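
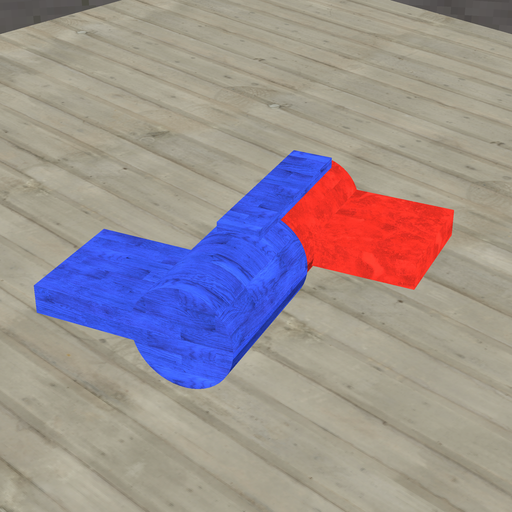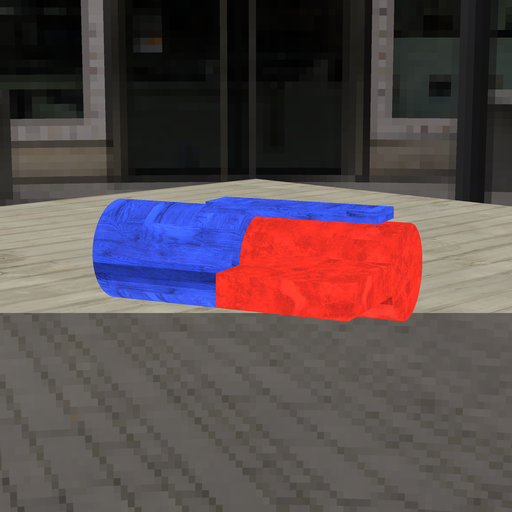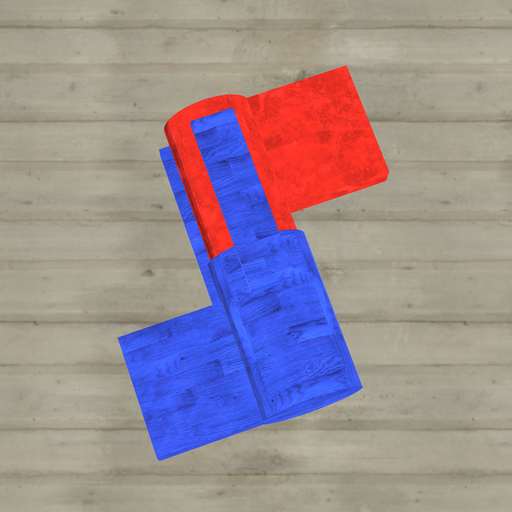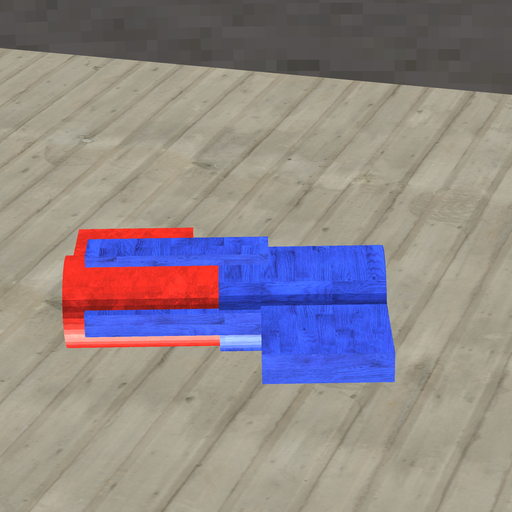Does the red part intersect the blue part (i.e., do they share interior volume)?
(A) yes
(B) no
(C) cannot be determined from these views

(A) yes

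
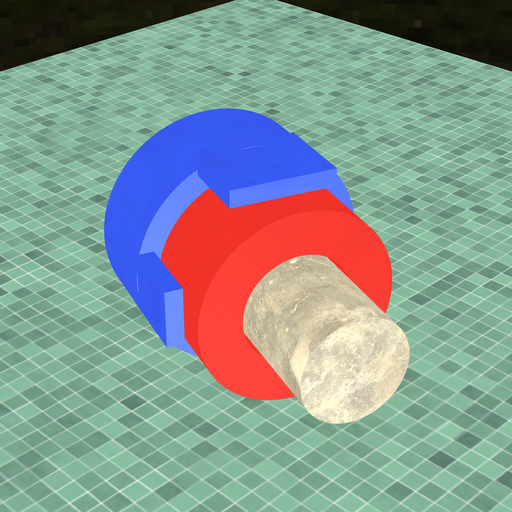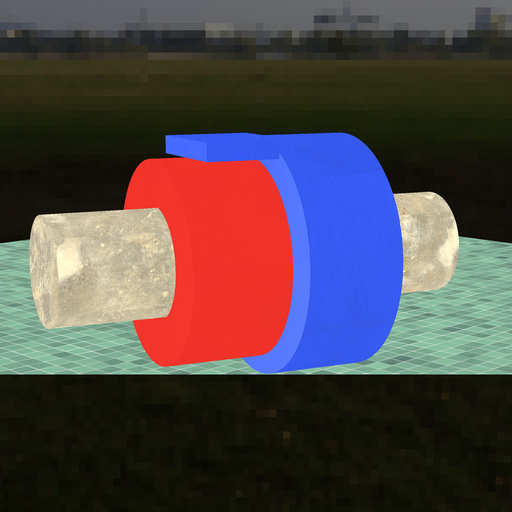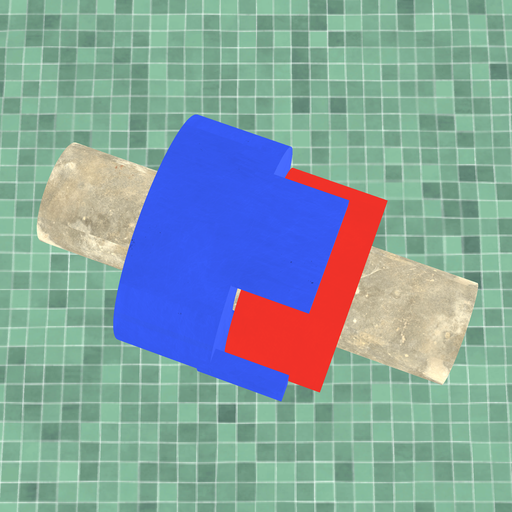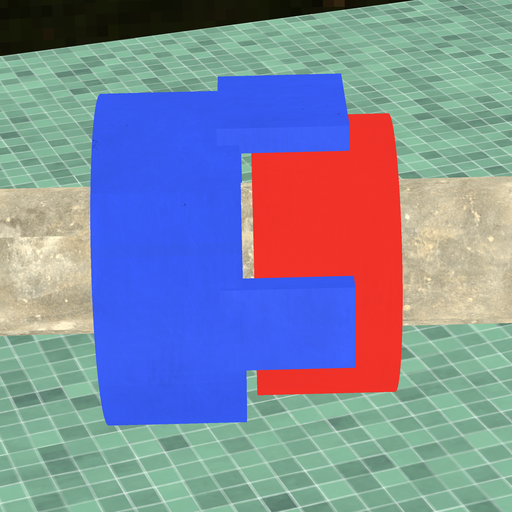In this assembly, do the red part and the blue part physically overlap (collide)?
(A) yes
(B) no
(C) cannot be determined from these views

(B) no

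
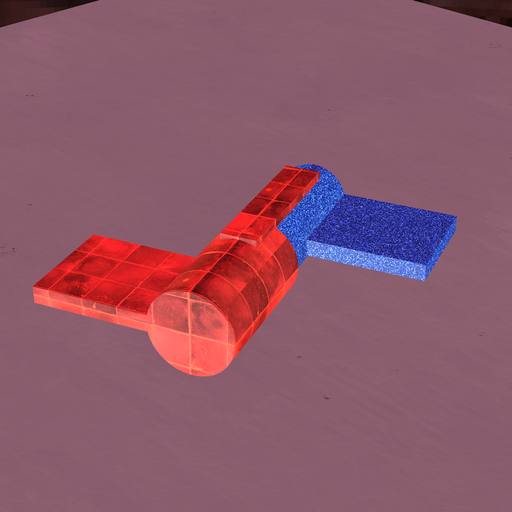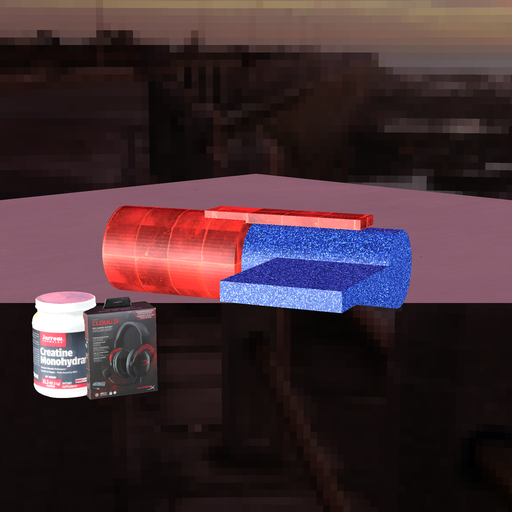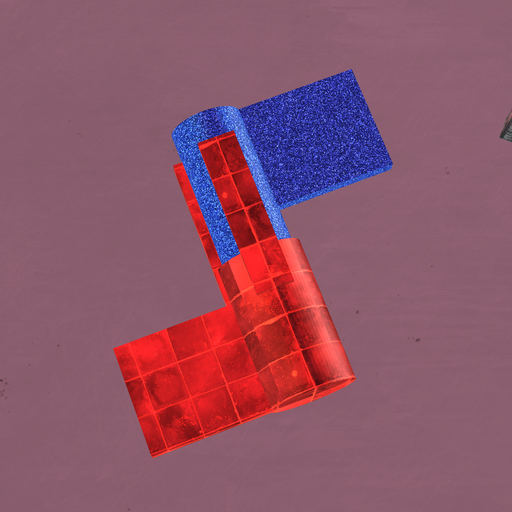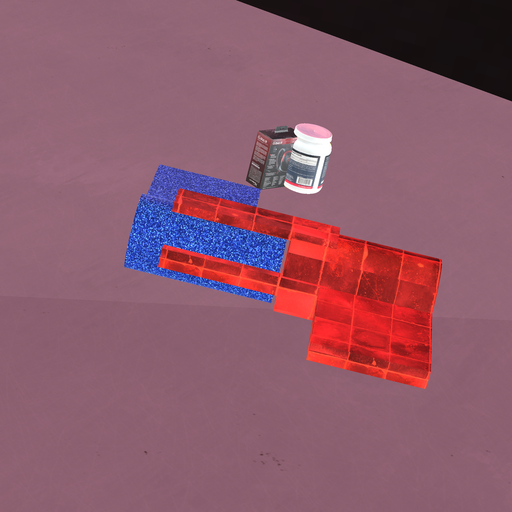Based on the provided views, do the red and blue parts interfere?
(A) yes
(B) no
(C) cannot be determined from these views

(B) no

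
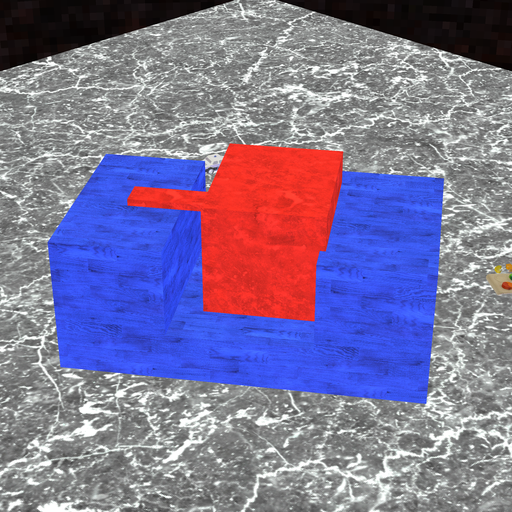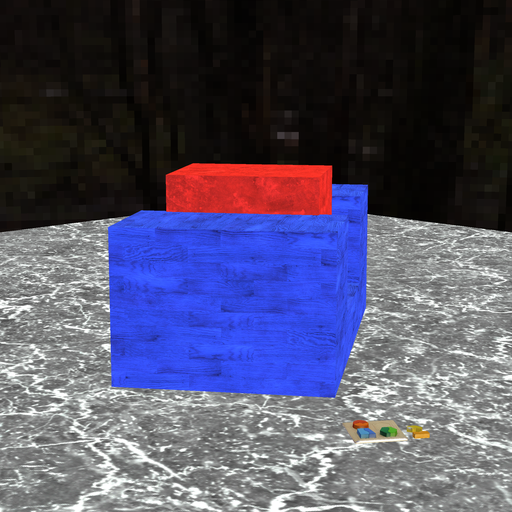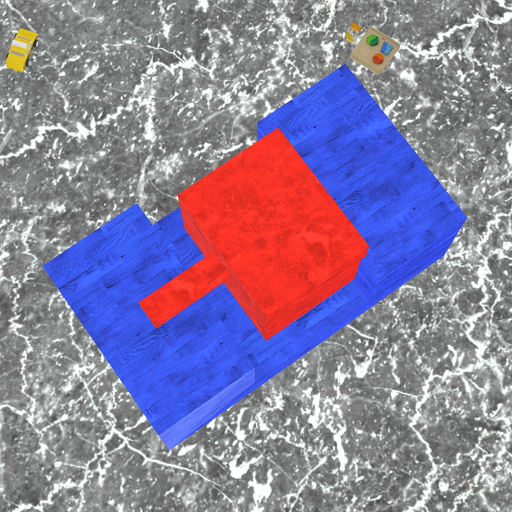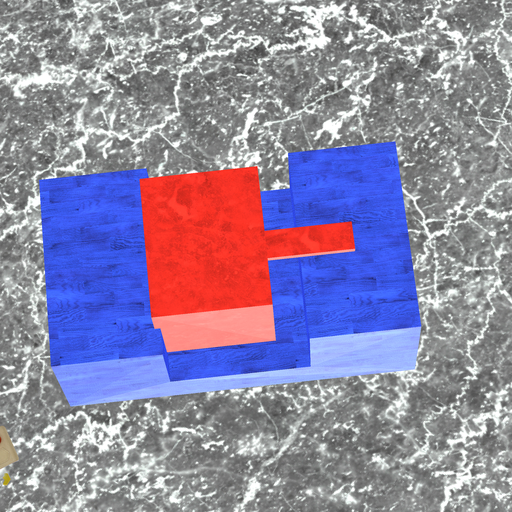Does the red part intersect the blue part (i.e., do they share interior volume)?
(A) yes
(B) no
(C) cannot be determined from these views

(A) yes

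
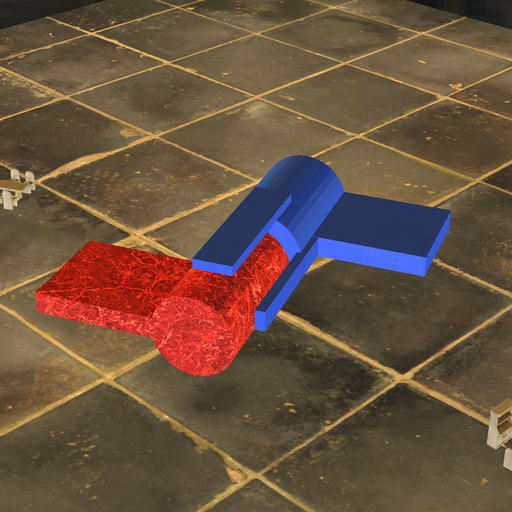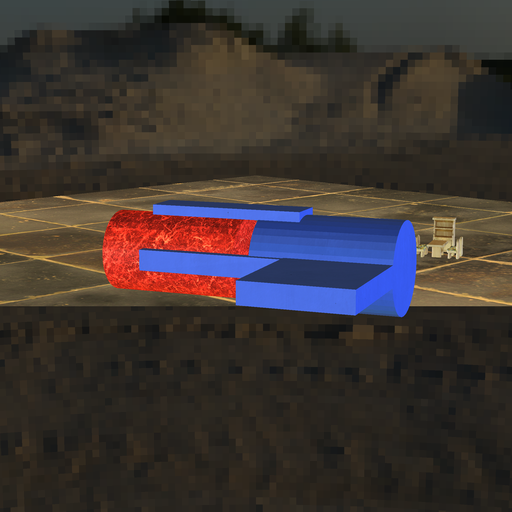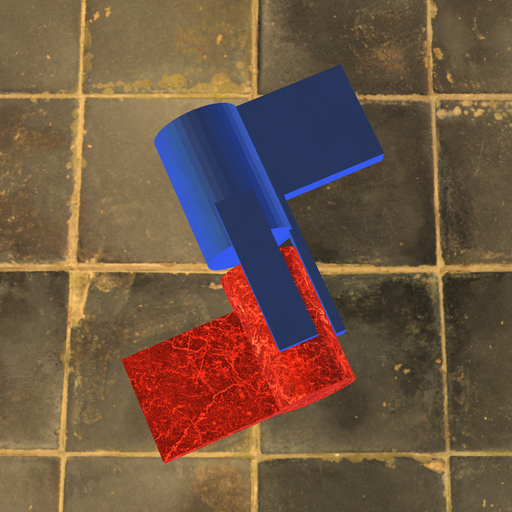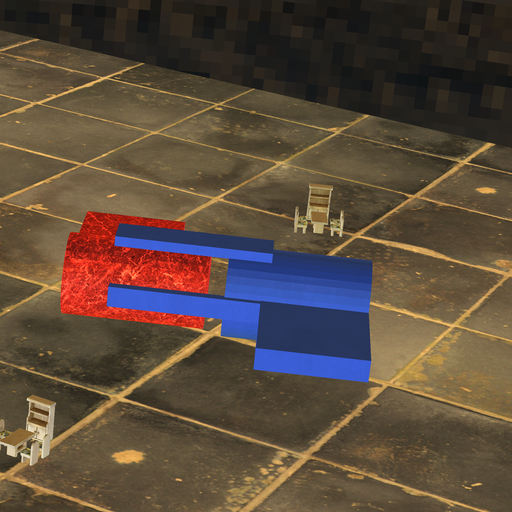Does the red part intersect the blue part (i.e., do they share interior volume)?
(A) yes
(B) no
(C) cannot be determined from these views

(B) no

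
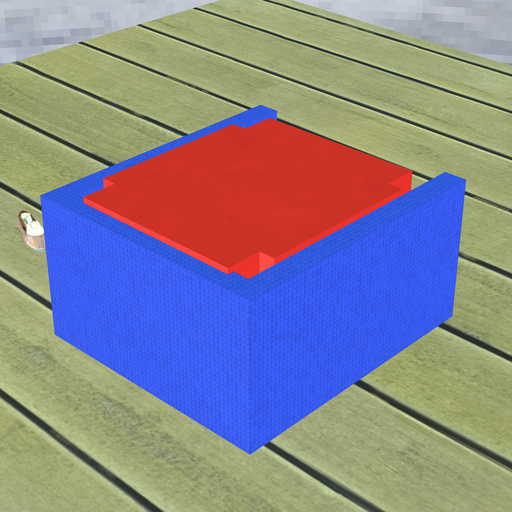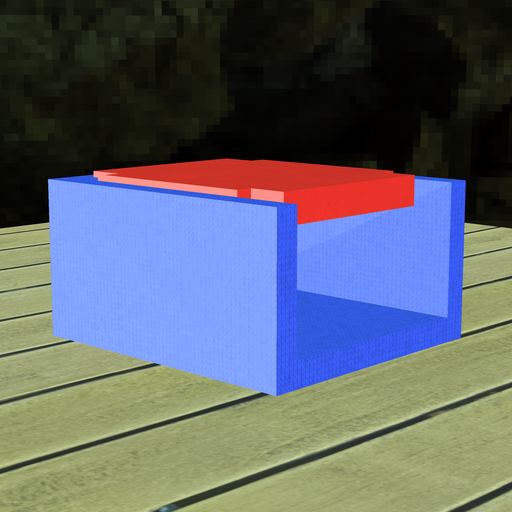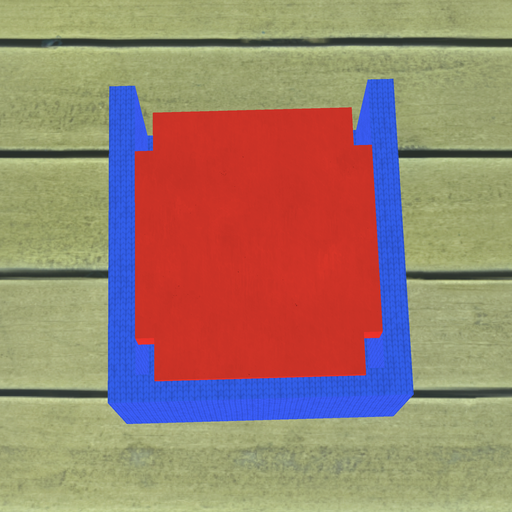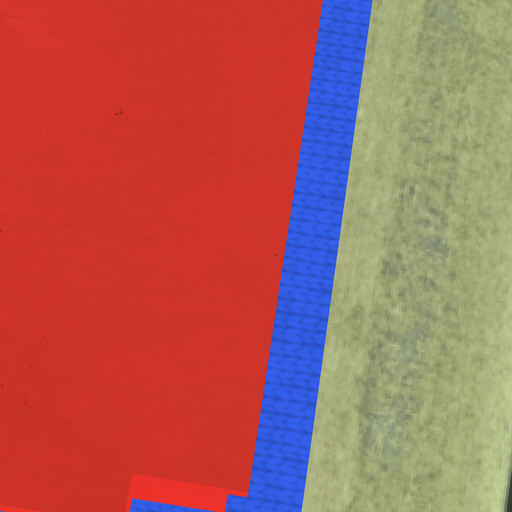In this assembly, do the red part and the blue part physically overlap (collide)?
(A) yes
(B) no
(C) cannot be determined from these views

(A) yes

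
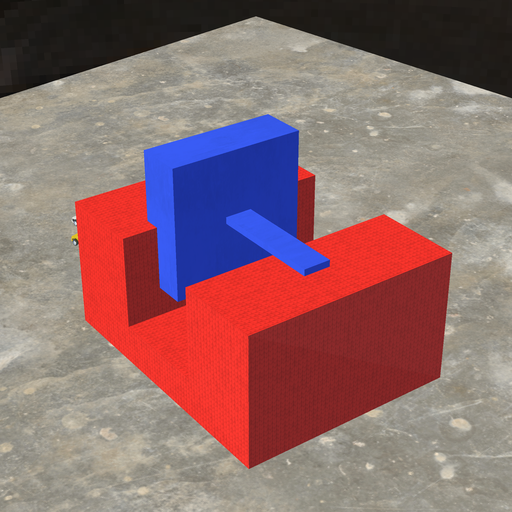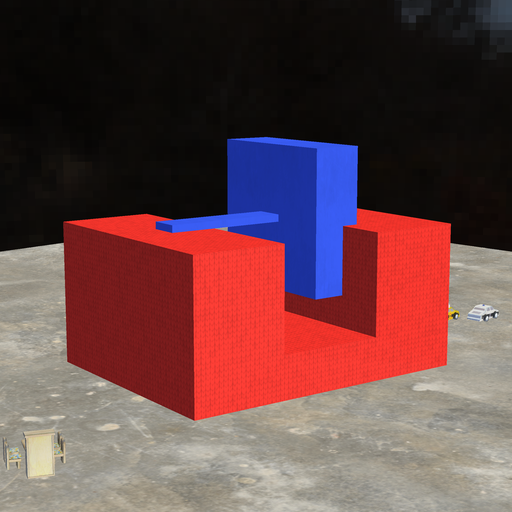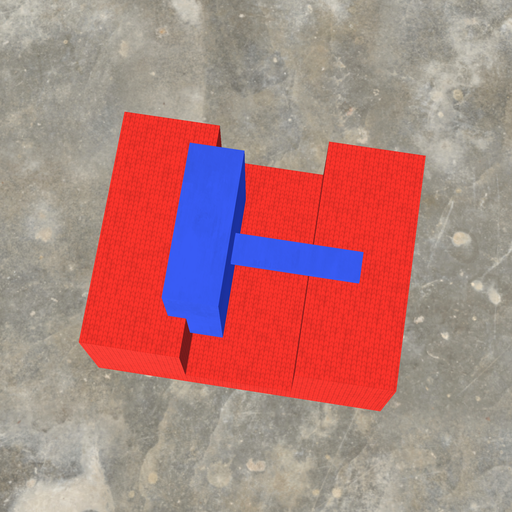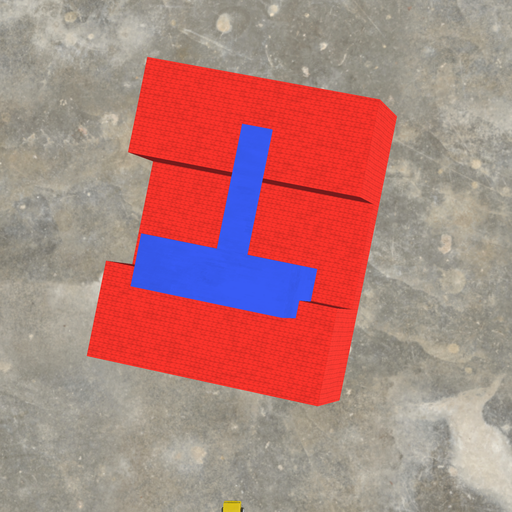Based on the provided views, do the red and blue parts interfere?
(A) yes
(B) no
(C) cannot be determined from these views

(A) yes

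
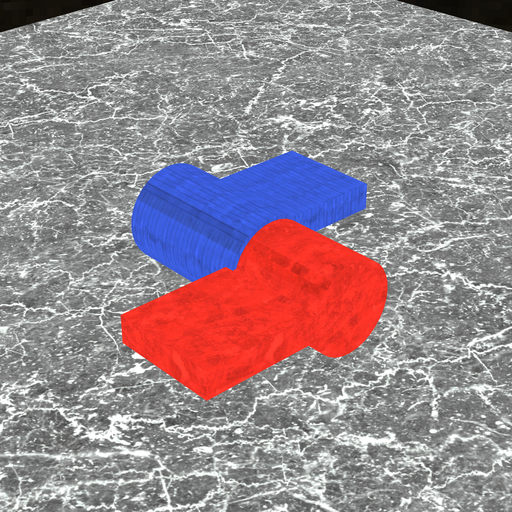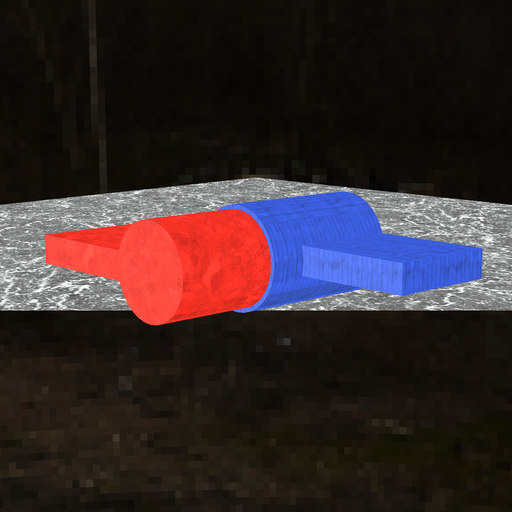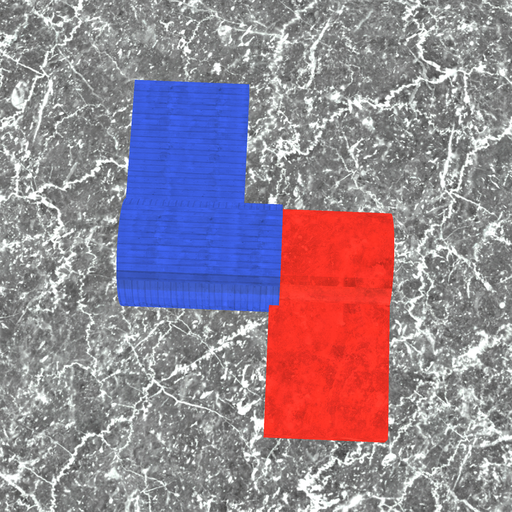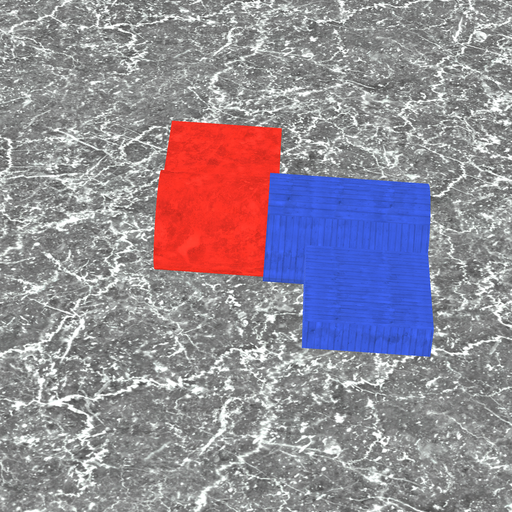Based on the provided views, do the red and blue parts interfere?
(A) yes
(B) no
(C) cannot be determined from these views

(A) yes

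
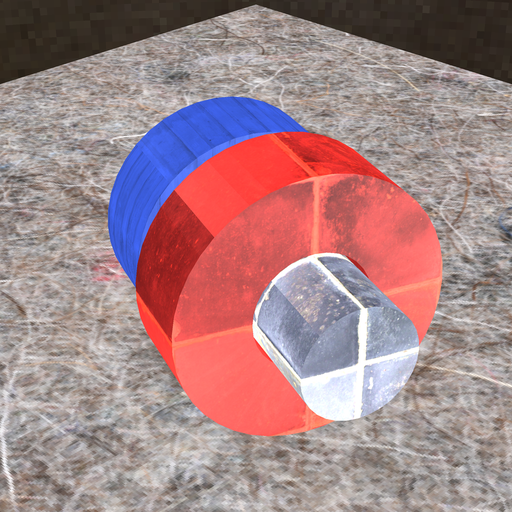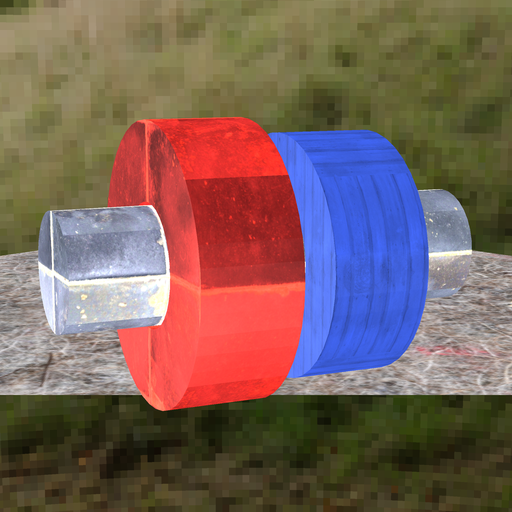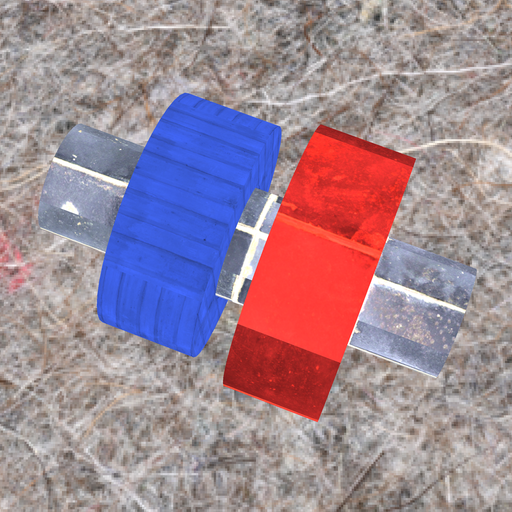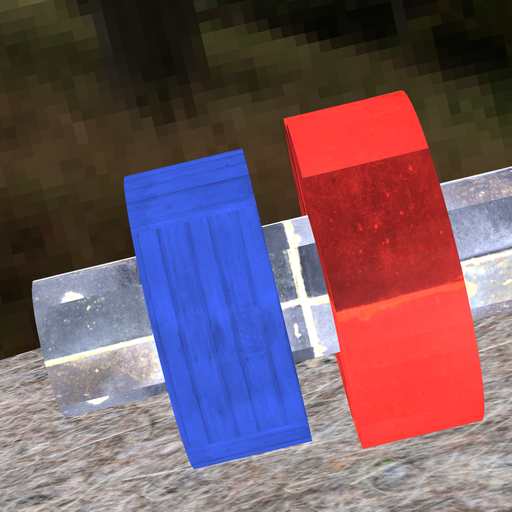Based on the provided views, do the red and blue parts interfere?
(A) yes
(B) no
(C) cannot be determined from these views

(B) no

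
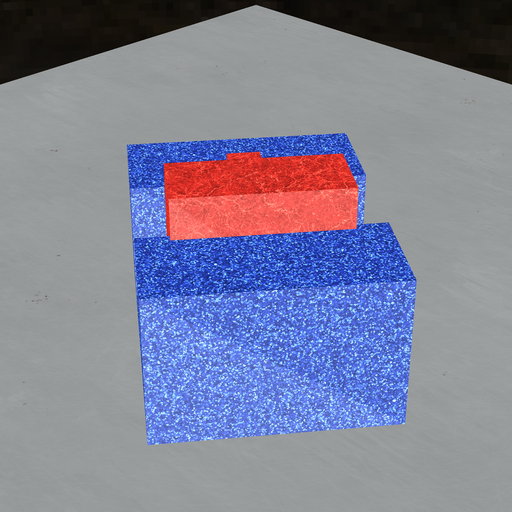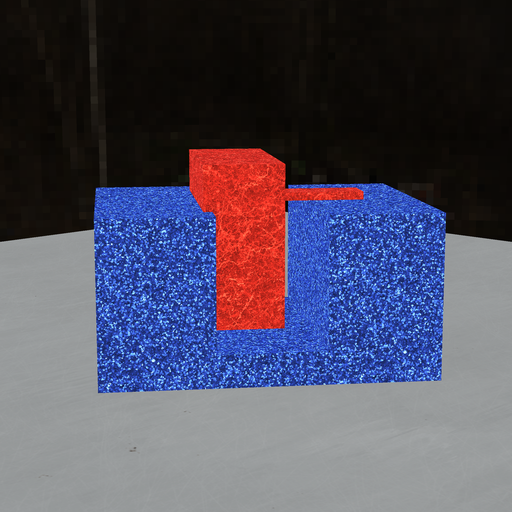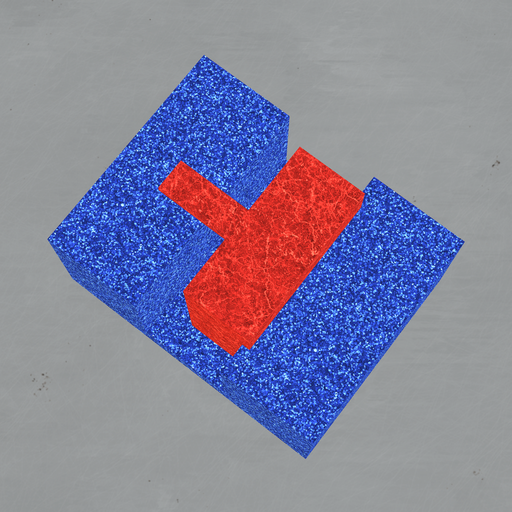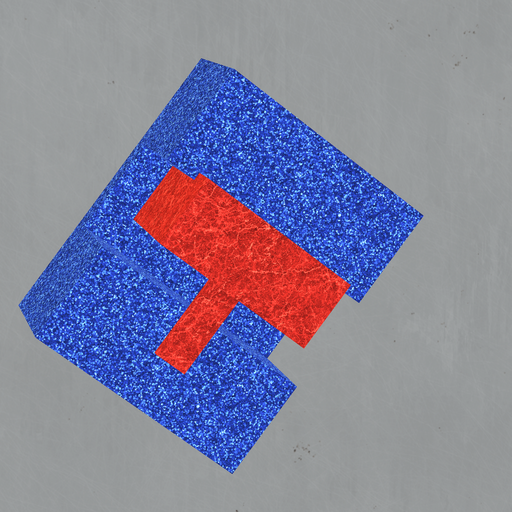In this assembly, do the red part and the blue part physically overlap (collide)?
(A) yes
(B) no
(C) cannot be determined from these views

(A) yes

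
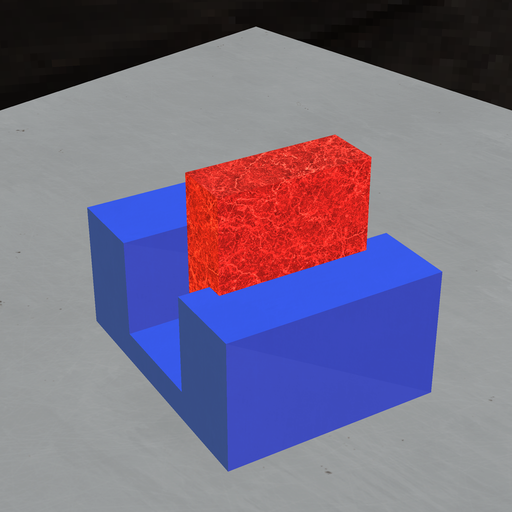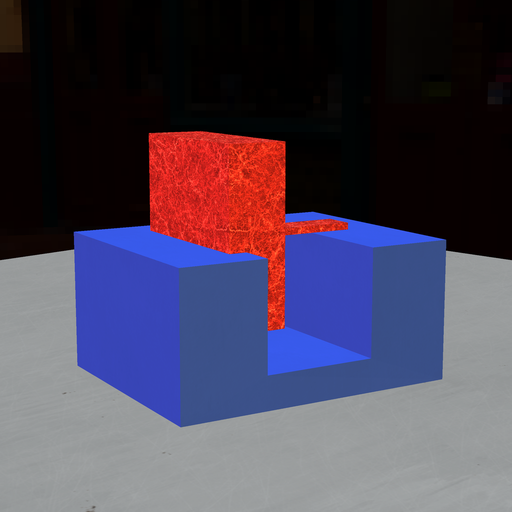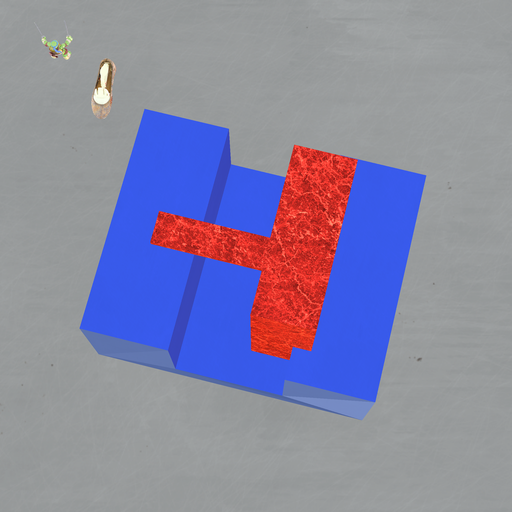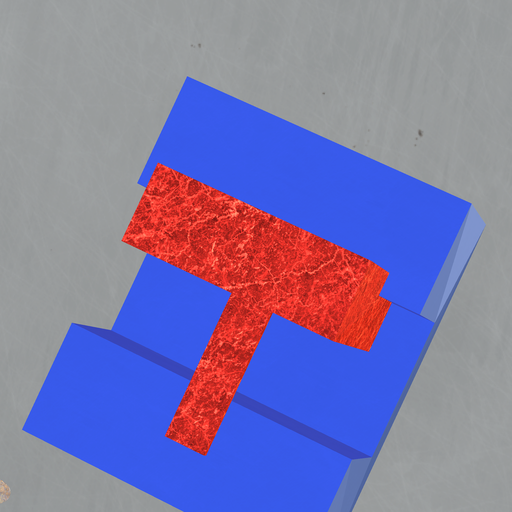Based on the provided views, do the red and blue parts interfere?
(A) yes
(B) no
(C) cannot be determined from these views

(A) yes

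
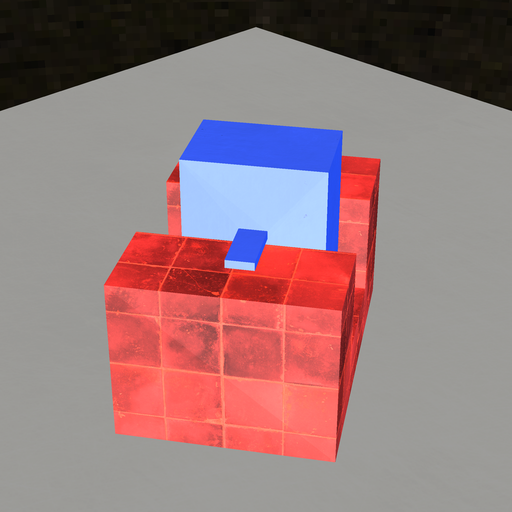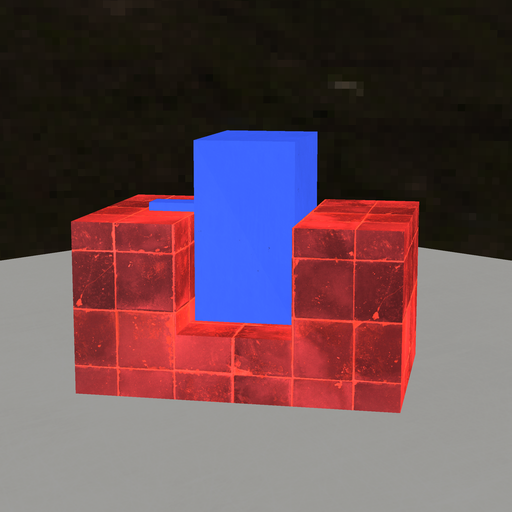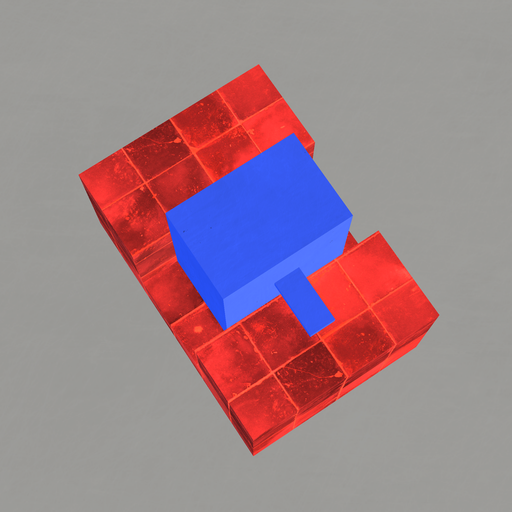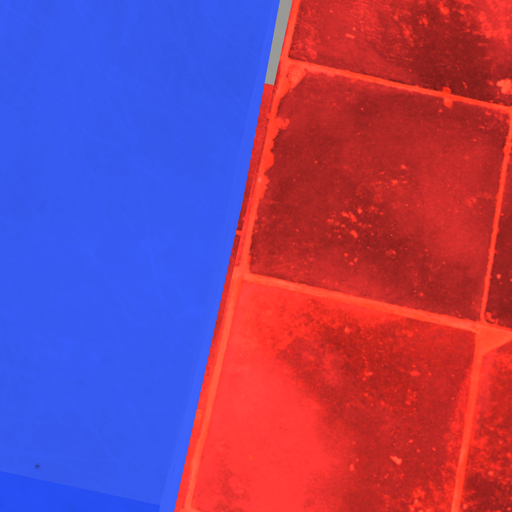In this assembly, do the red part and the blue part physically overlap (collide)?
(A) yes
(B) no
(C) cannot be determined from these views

(B) no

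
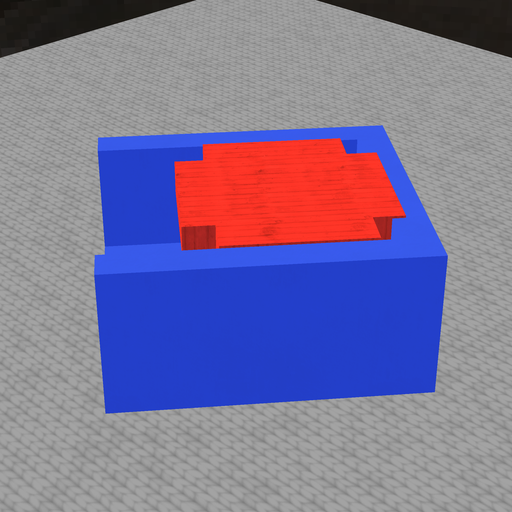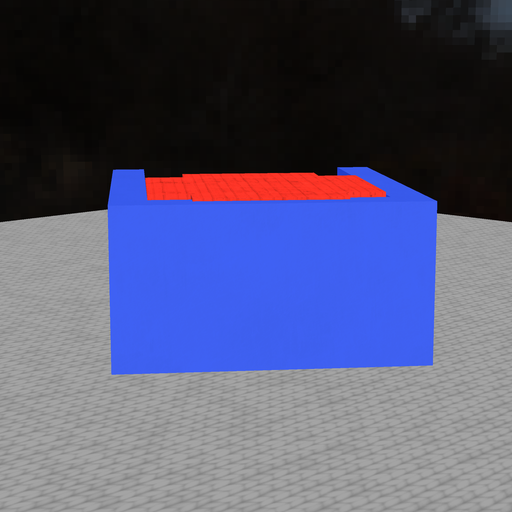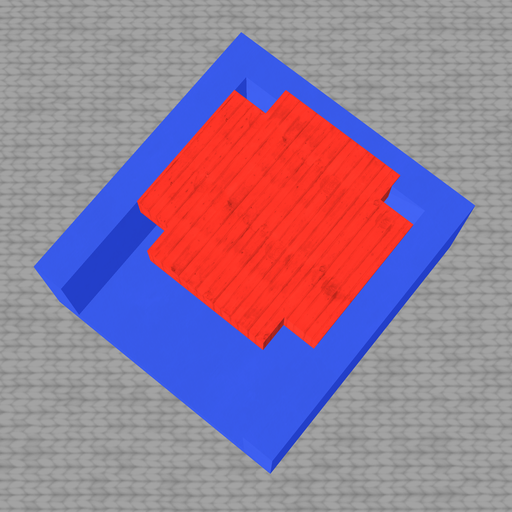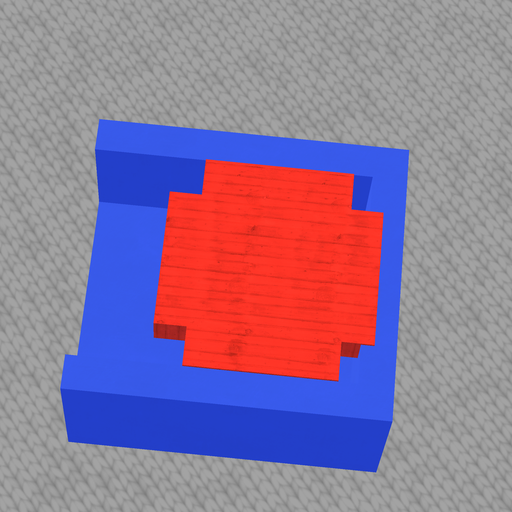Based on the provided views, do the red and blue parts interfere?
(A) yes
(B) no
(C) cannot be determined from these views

(A) yes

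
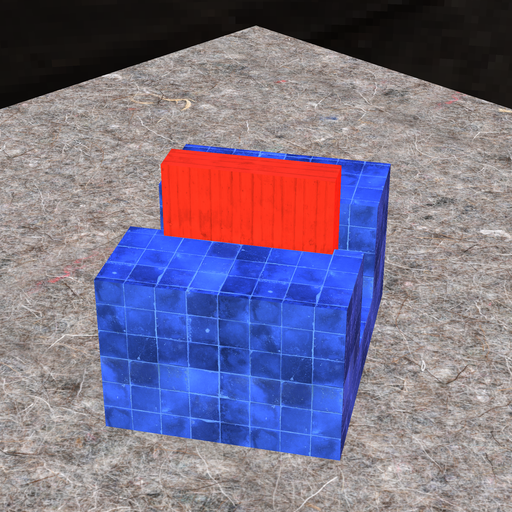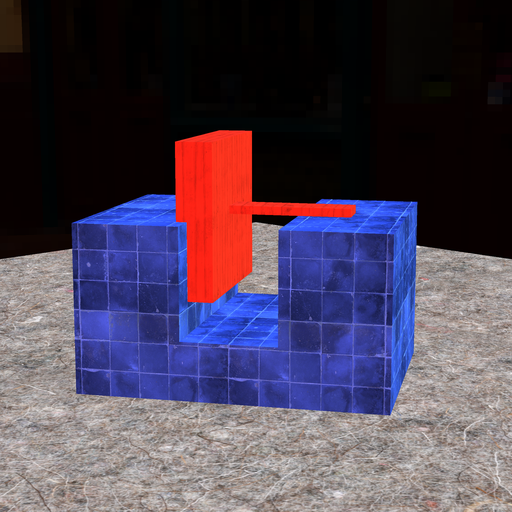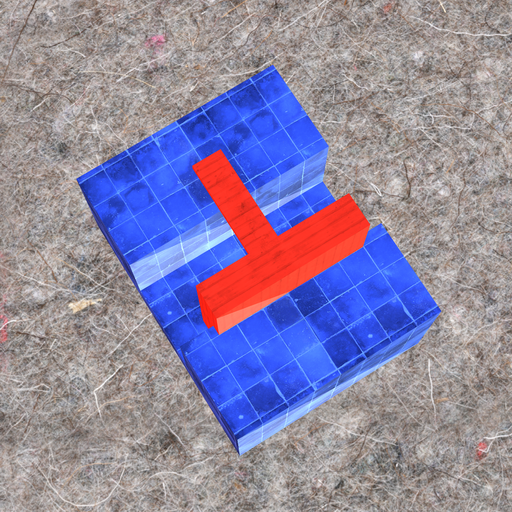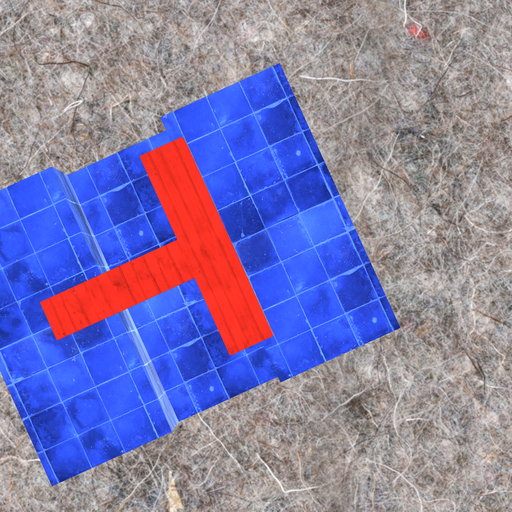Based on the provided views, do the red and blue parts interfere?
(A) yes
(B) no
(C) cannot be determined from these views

(A) yes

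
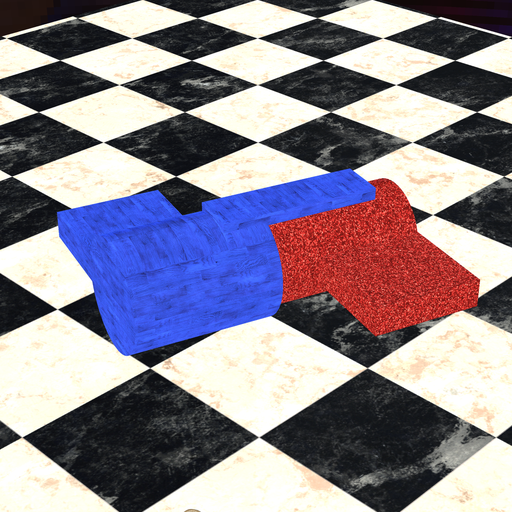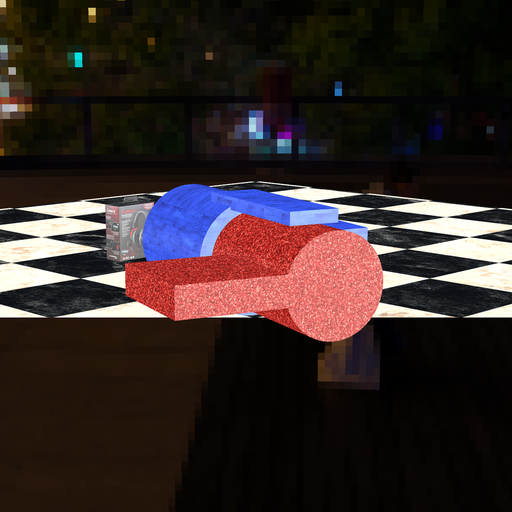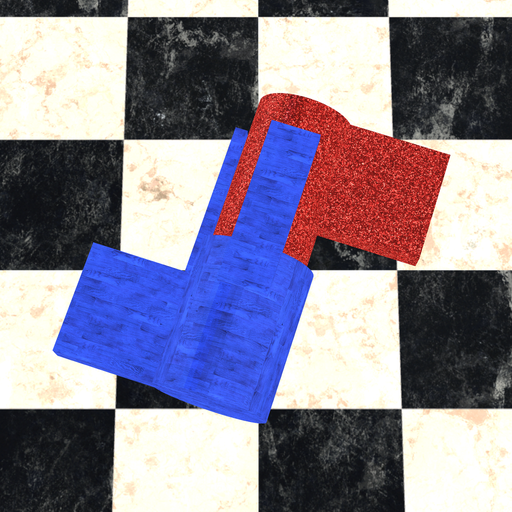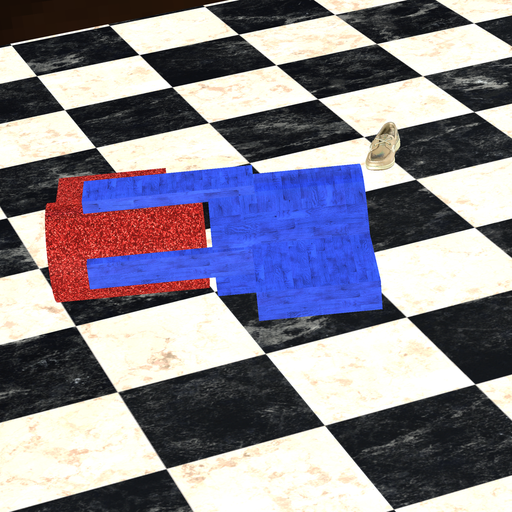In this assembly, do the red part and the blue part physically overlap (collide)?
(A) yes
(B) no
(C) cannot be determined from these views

(B) no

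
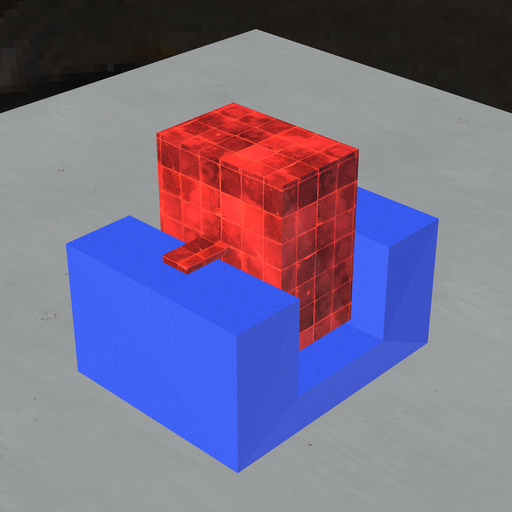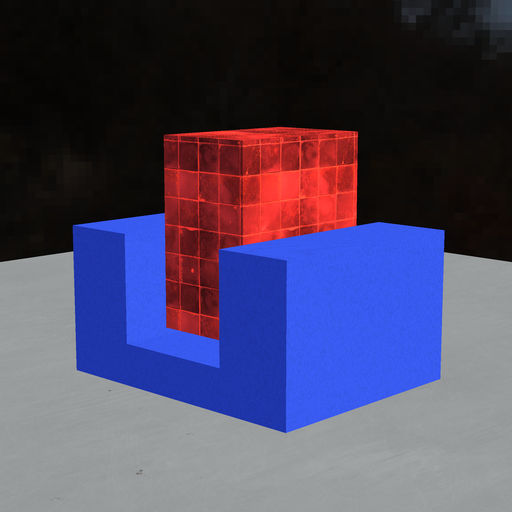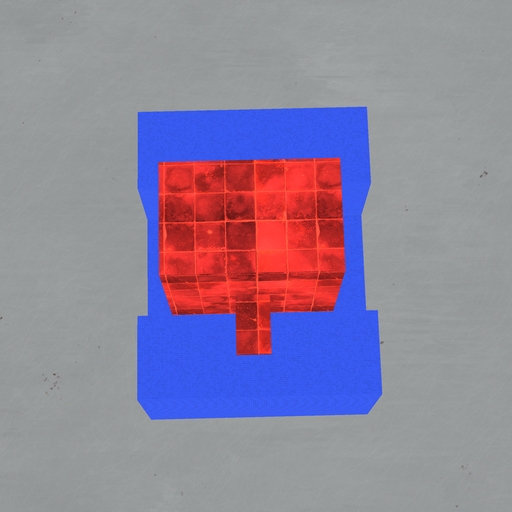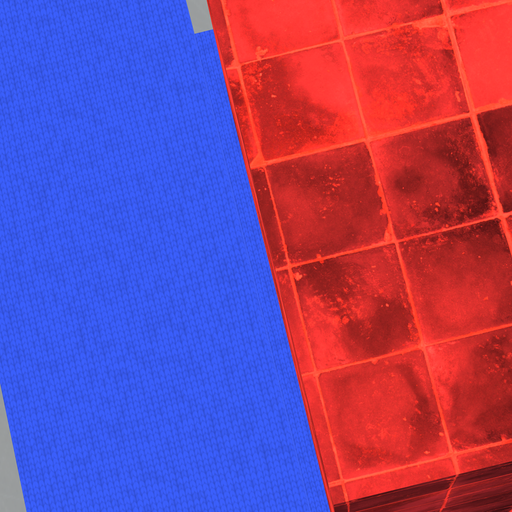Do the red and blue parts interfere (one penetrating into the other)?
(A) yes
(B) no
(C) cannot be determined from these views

(B) no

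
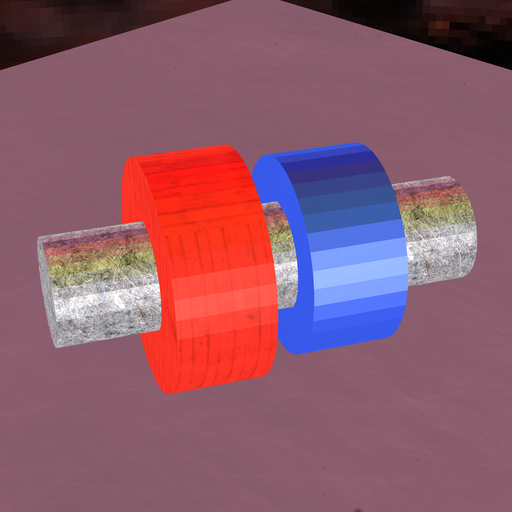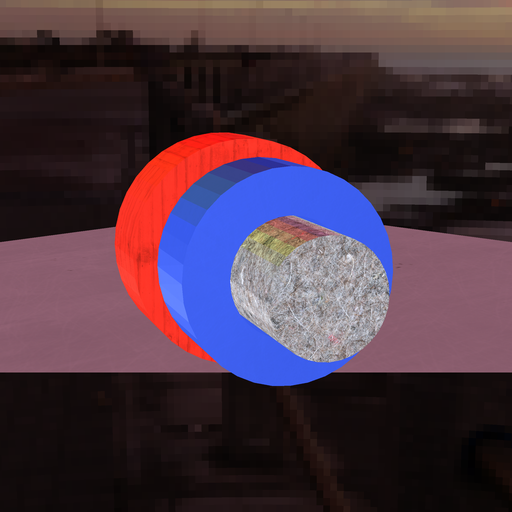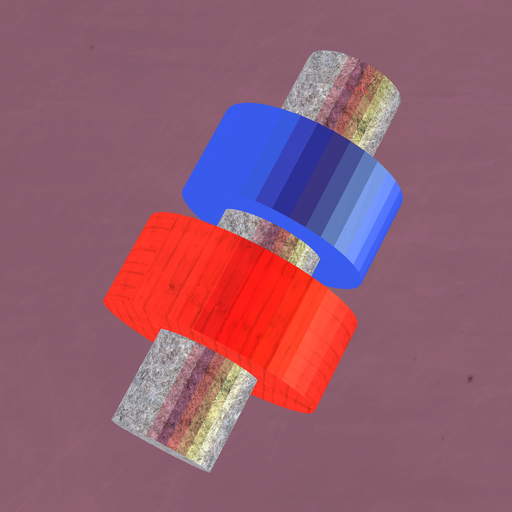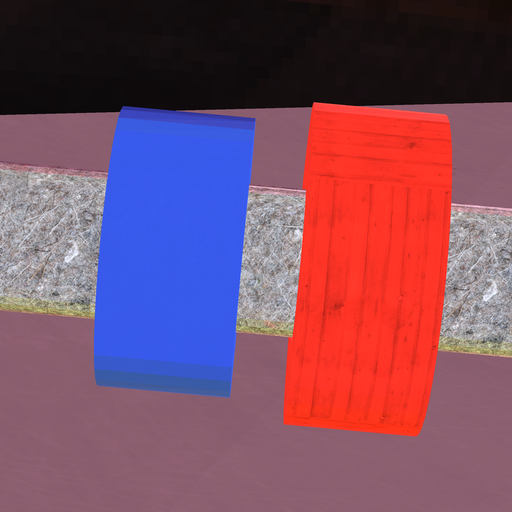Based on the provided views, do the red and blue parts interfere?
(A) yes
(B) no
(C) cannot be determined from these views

(B) no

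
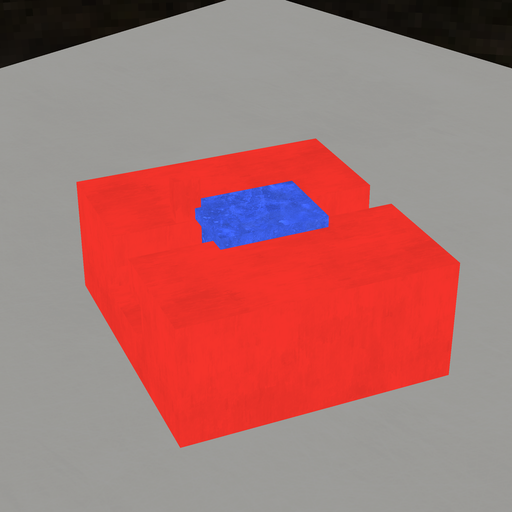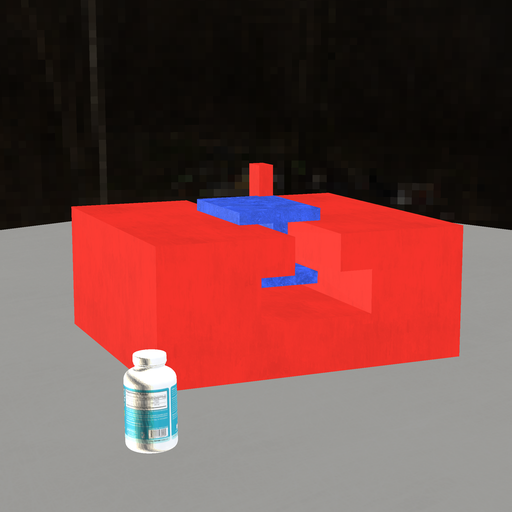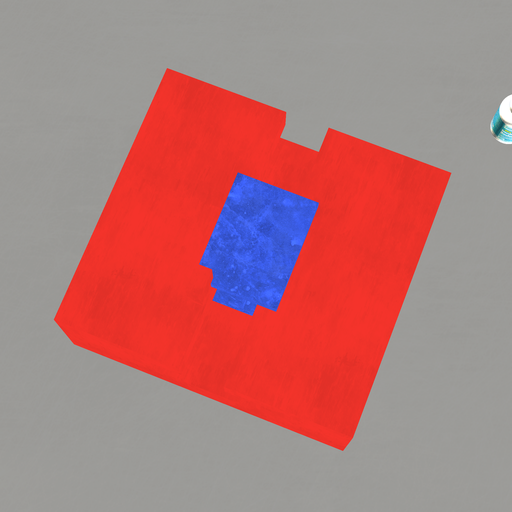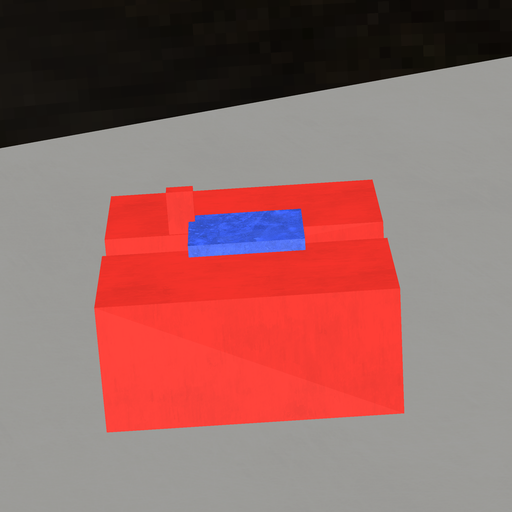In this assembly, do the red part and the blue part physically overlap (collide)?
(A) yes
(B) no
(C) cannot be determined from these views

(A) yes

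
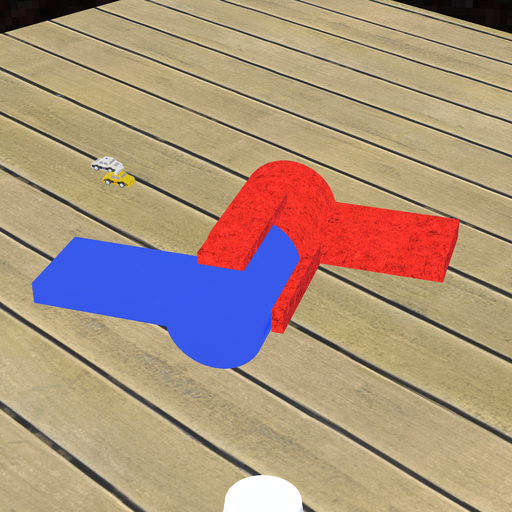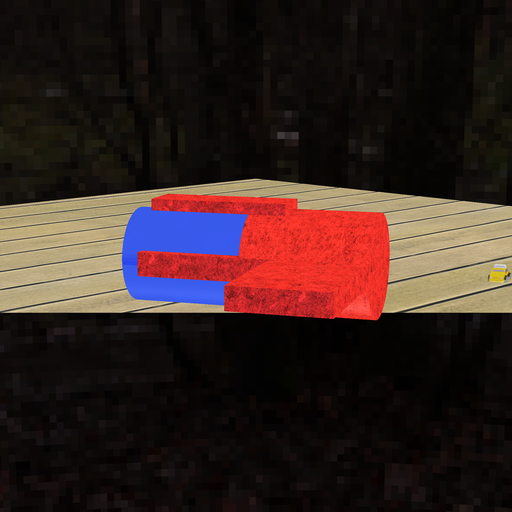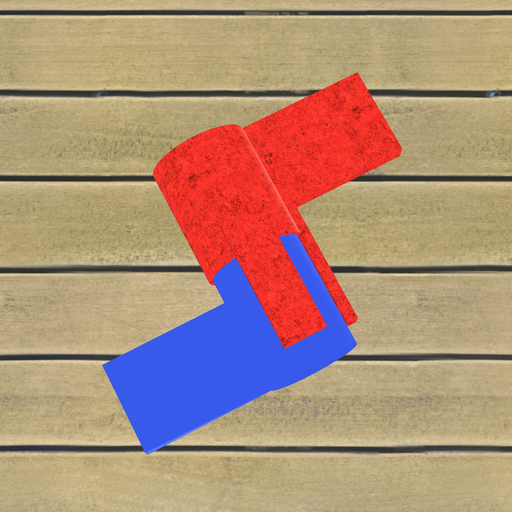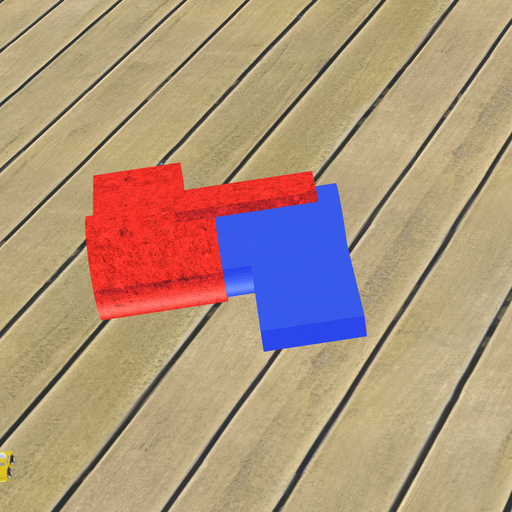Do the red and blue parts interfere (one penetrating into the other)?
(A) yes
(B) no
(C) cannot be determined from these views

(A) yes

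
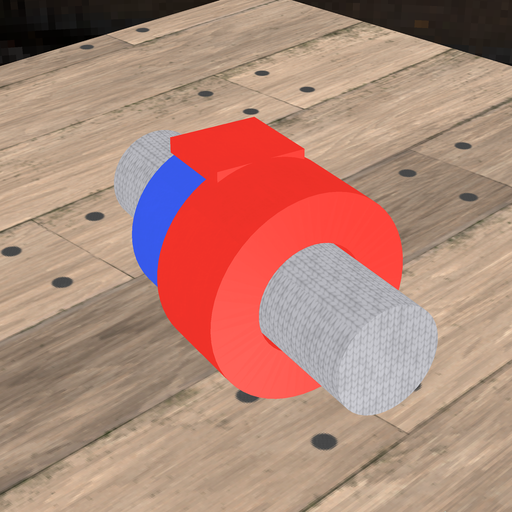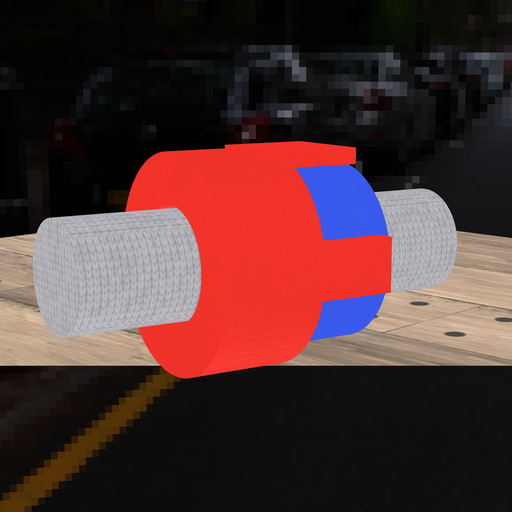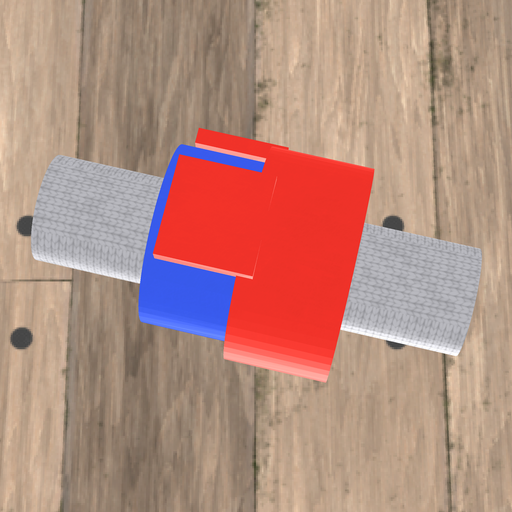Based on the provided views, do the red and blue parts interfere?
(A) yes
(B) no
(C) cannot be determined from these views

(A) yes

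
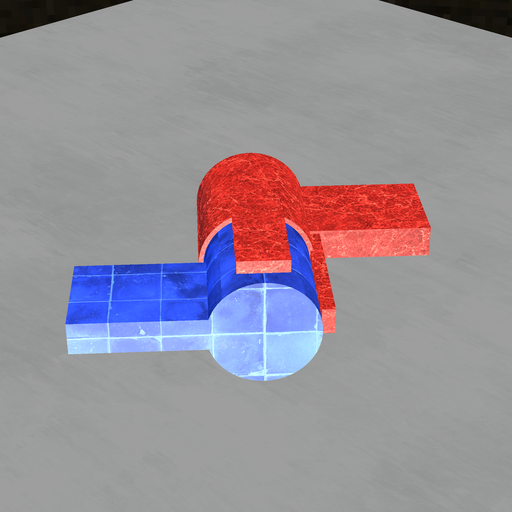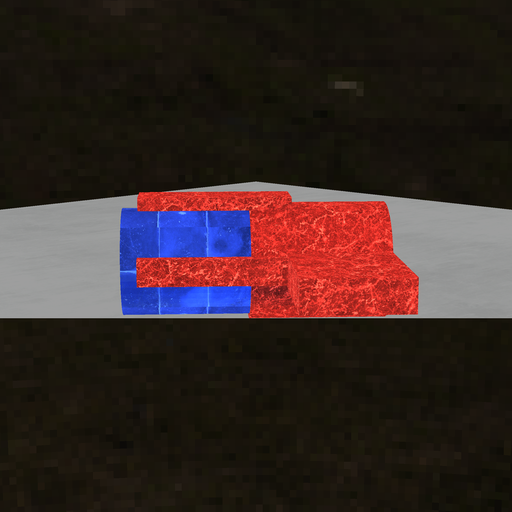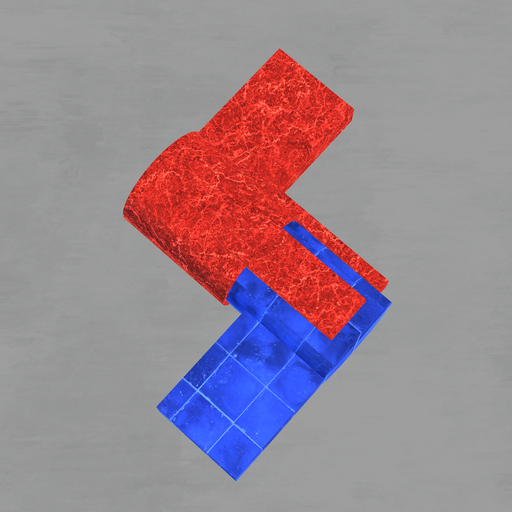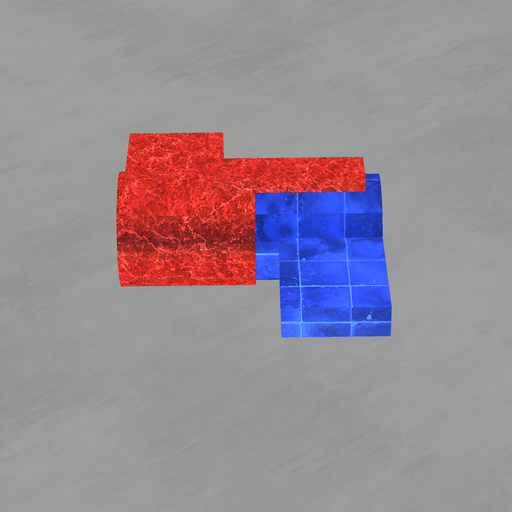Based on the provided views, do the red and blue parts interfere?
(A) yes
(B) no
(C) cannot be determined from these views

(A) yes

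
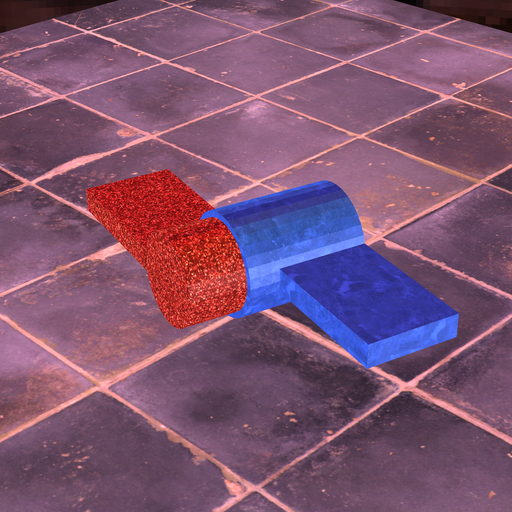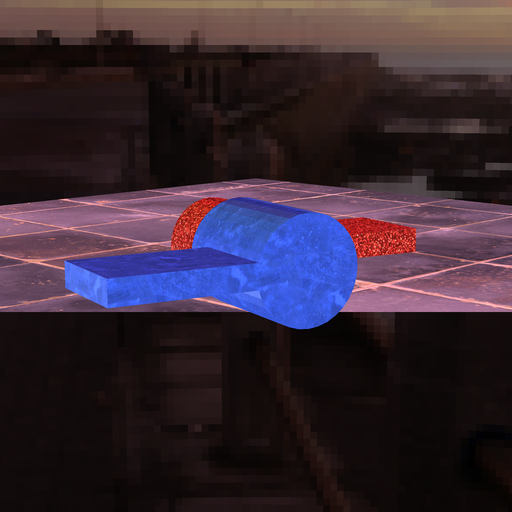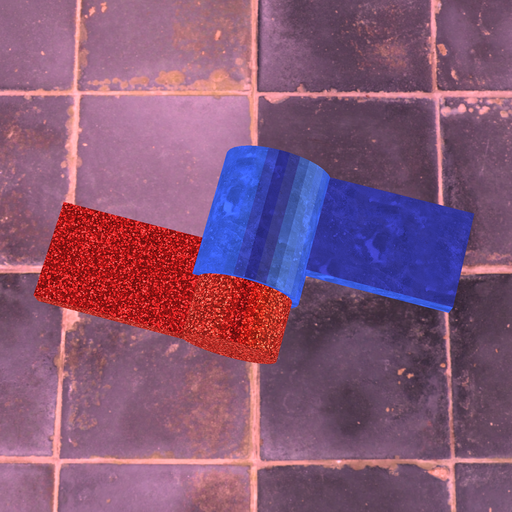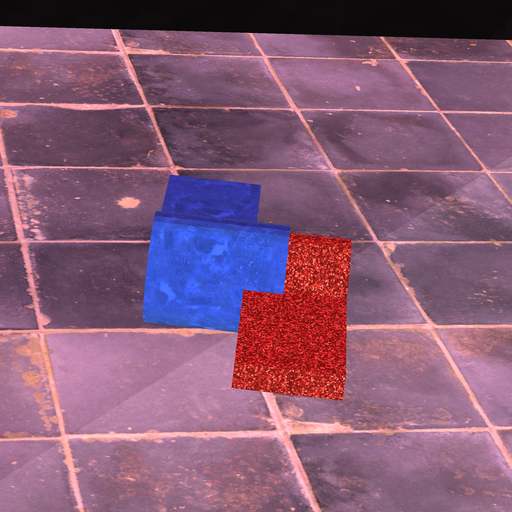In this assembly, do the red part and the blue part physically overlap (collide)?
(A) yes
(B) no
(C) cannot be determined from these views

(A) yes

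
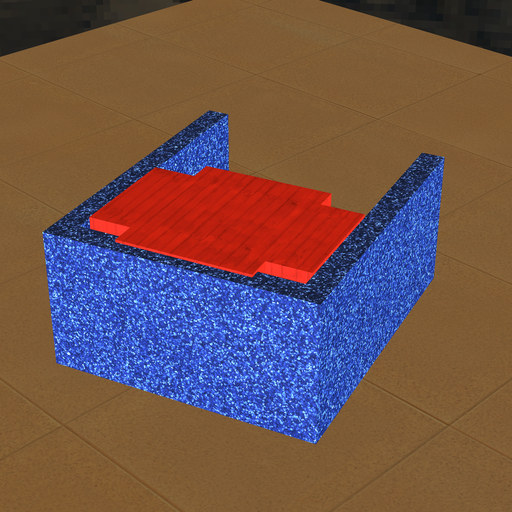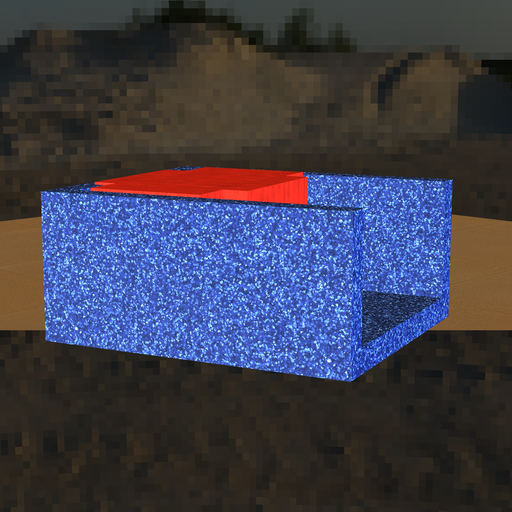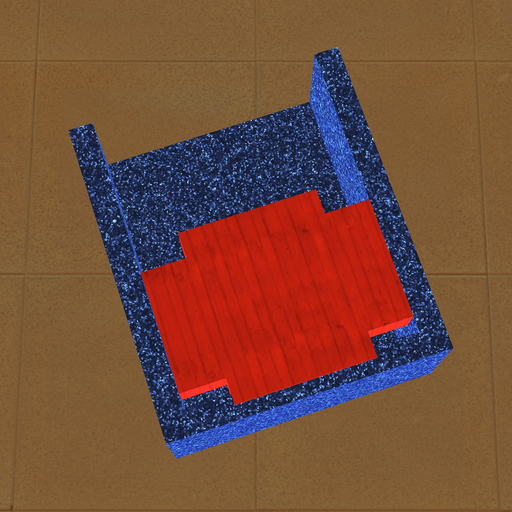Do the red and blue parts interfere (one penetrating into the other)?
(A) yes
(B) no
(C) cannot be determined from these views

(A) yes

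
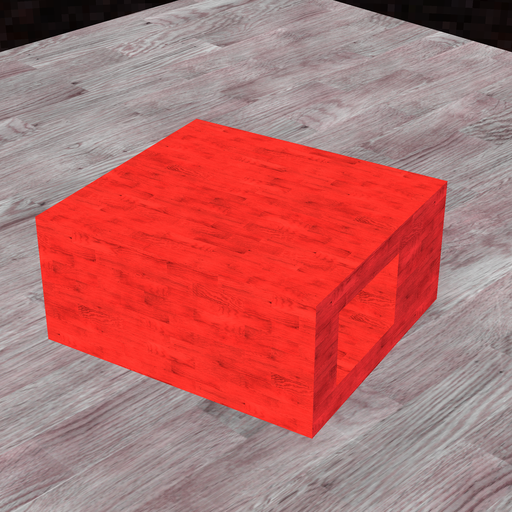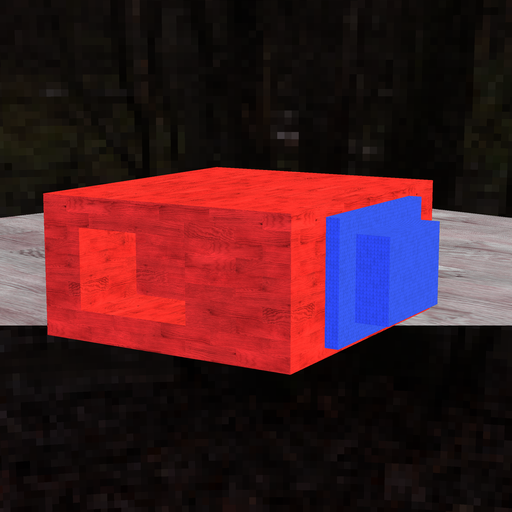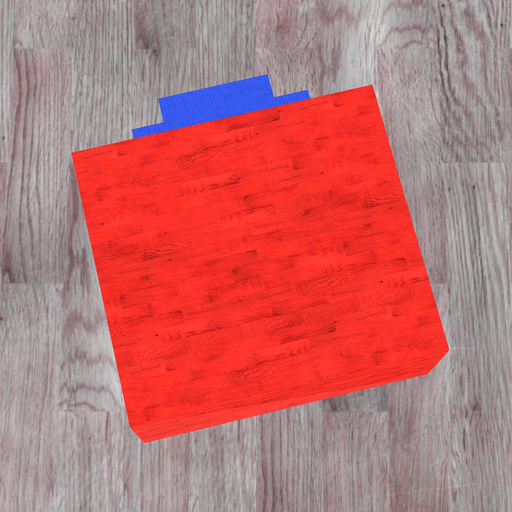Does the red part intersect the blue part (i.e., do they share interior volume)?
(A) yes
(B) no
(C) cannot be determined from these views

(C) cannot be determined from these views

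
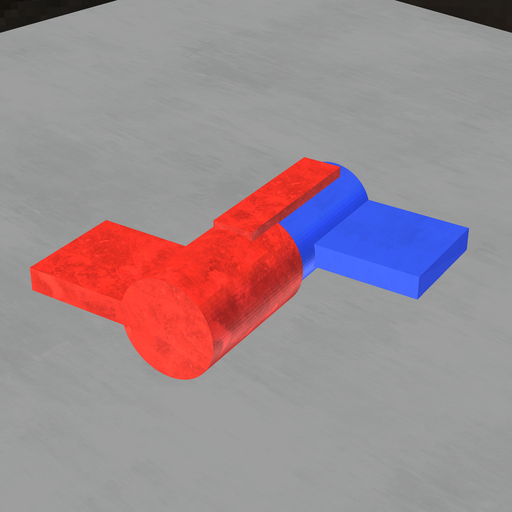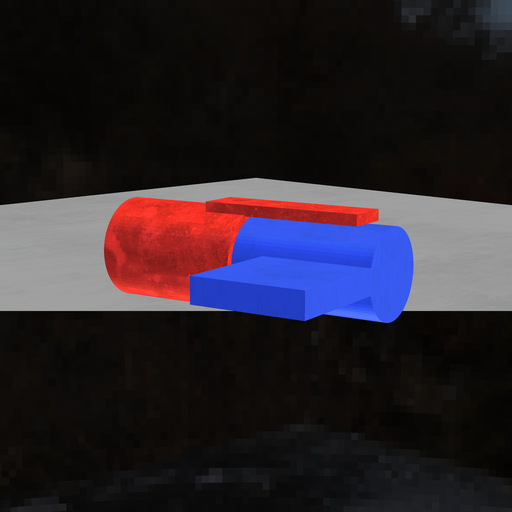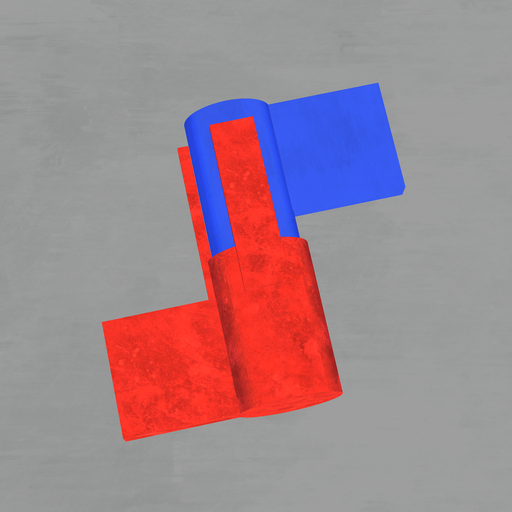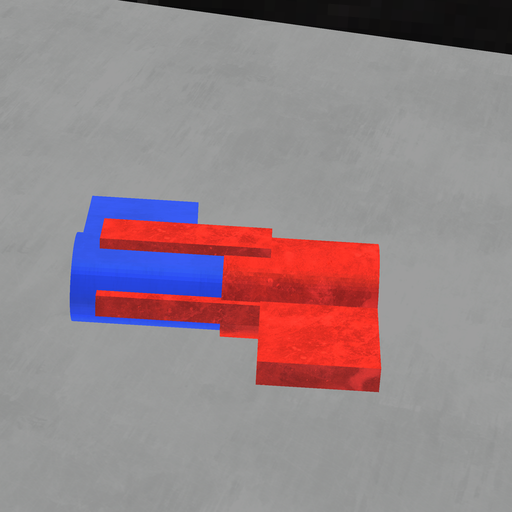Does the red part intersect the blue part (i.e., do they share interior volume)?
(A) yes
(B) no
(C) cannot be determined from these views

(A) yes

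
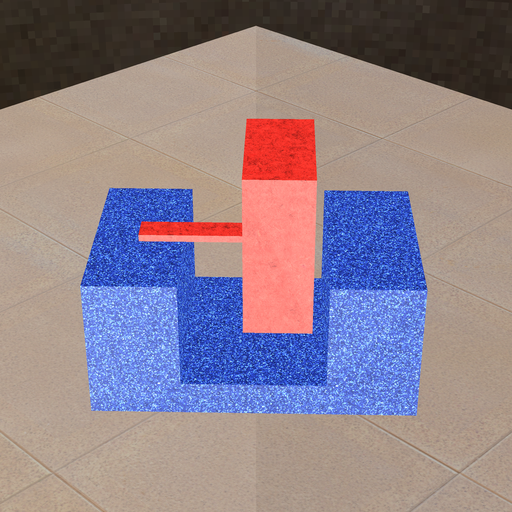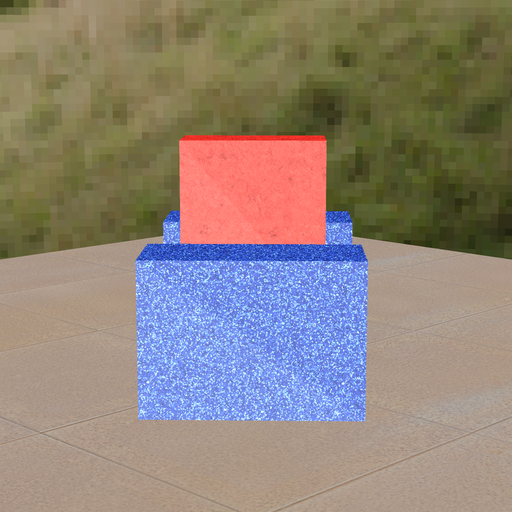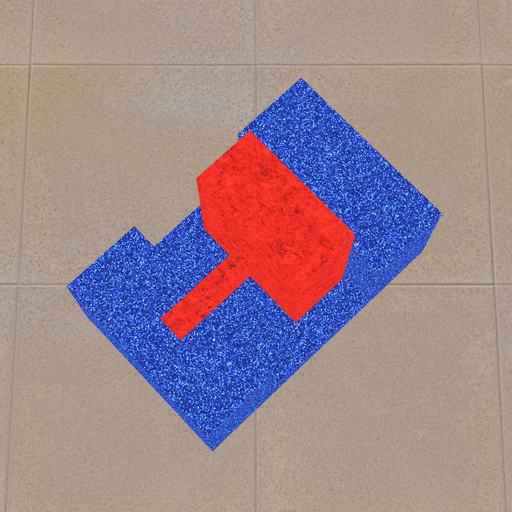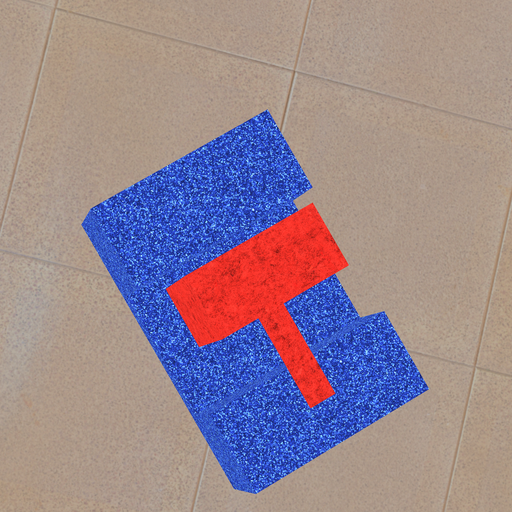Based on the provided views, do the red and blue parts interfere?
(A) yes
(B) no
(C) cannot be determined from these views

(B) no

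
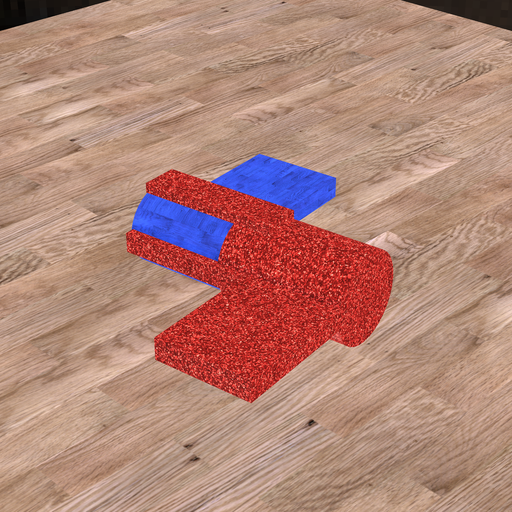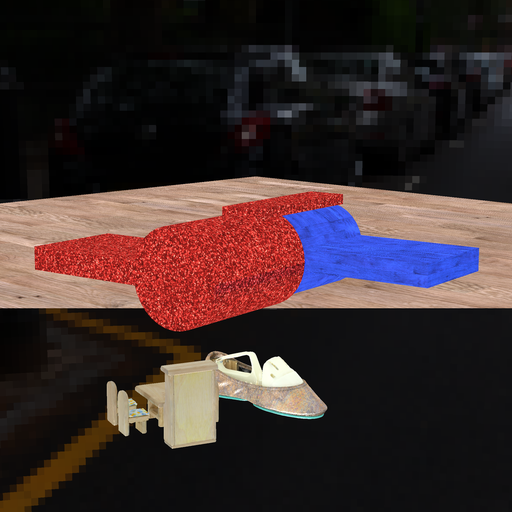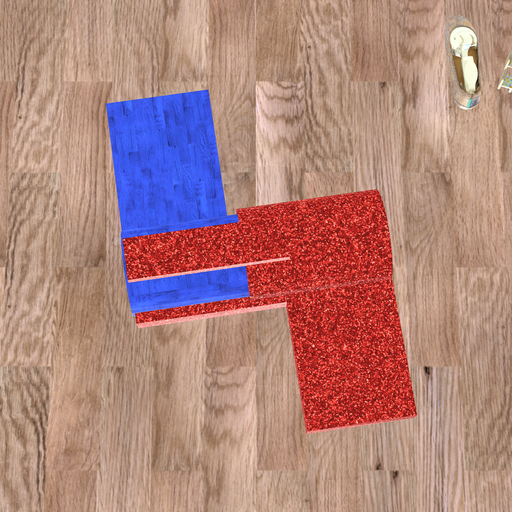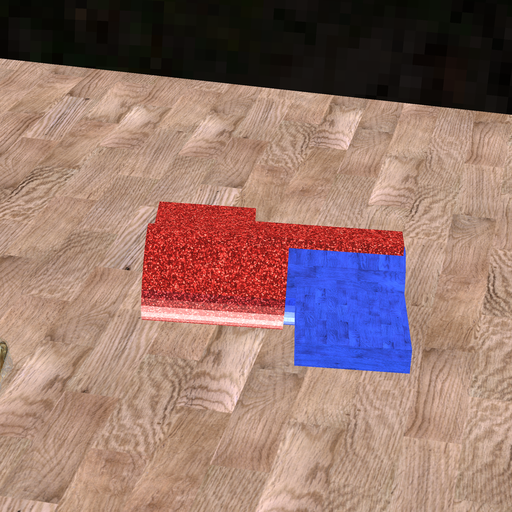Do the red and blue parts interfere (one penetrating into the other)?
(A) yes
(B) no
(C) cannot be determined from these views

(A) yes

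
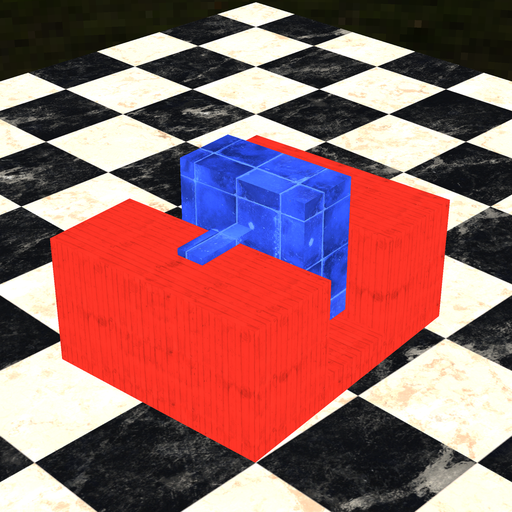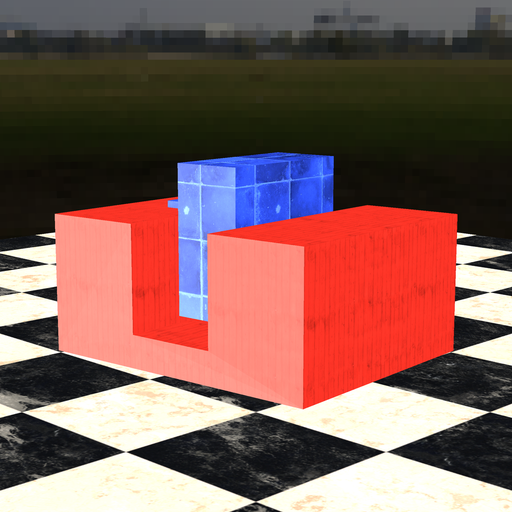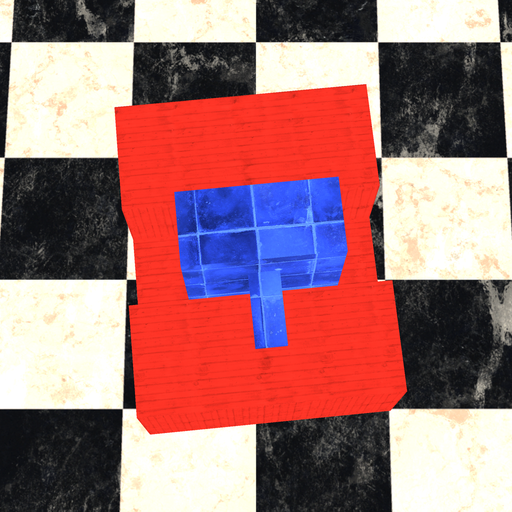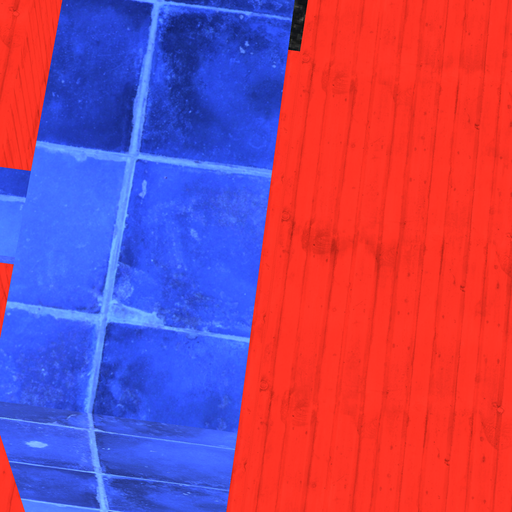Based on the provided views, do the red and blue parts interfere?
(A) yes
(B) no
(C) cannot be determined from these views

(B) no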